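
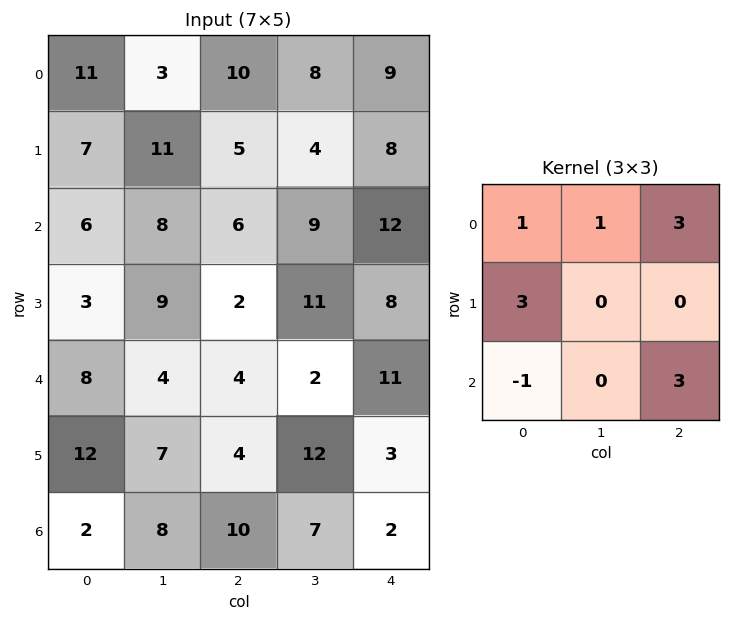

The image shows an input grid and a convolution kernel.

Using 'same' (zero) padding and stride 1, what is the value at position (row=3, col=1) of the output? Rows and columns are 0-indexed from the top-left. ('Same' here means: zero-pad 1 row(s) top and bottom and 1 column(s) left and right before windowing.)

45

The receptive field on the zero-padded input at this output position is [6 8 6 / 3 9 2 / 8 4 4]. Elementwise product with the kernel and sum: 6·1 + 8·1 + 6·3 + 3·3 + 8·-1 + 4·3.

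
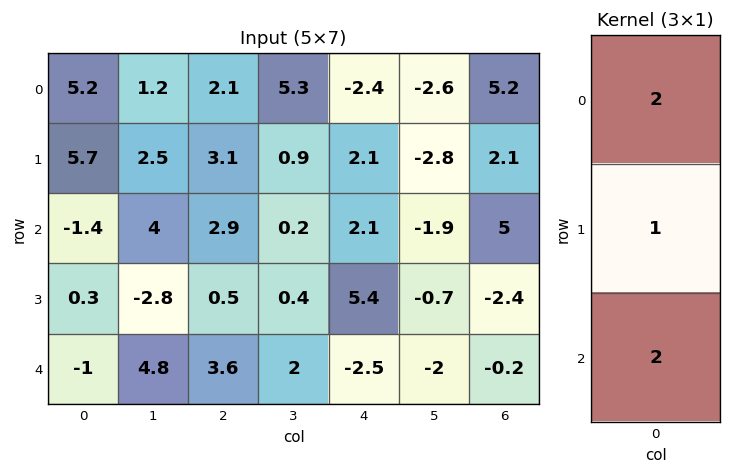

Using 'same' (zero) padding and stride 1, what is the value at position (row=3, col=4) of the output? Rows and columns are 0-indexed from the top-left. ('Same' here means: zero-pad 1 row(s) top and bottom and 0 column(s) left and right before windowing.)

4.6

The receptive field on the zero-padded input at this output position is [2.1 / 5.4 / -2.5]. Elementwise product with the kernel and sum: 2.1·2 + 5.4·1 + -2.5·2.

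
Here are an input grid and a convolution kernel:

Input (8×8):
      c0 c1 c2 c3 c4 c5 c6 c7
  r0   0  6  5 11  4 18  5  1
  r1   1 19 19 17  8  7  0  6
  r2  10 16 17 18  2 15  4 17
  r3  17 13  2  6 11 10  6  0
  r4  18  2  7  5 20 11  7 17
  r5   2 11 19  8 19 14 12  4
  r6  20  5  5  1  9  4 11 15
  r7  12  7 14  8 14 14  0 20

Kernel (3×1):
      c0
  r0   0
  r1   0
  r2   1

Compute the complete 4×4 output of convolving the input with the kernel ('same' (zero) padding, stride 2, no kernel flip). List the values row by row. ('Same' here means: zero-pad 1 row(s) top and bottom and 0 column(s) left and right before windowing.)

Output[0,0]: The receptive field on the zero-padded input at this output position is [0 / 0 / 1]. Elementwise product with the kernel and sum: 1·1.
Output[0,1]: The receptive field on the zero-padded input at this output position is [0 / 5 / 19]. Elementwise product with the kernel and sum: 19·1.

1 19 8 0
17 2 11 6
2 19 19 12
12 14 14 0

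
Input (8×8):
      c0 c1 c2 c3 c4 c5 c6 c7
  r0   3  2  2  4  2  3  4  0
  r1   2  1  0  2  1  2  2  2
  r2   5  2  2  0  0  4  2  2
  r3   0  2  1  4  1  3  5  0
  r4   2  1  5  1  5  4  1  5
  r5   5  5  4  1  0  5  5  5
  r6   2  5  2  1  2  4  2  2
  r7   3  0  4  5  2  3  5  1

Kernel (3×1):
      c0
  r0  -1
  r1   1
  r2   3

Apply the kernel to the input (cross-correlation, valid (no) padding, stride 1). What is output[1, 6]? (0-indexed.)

The receptive field on the input at this output position is [2 / 2 / 5]. Elementwise product with the kernel and sum: 2·-1 + 2·1 + 5·3.

15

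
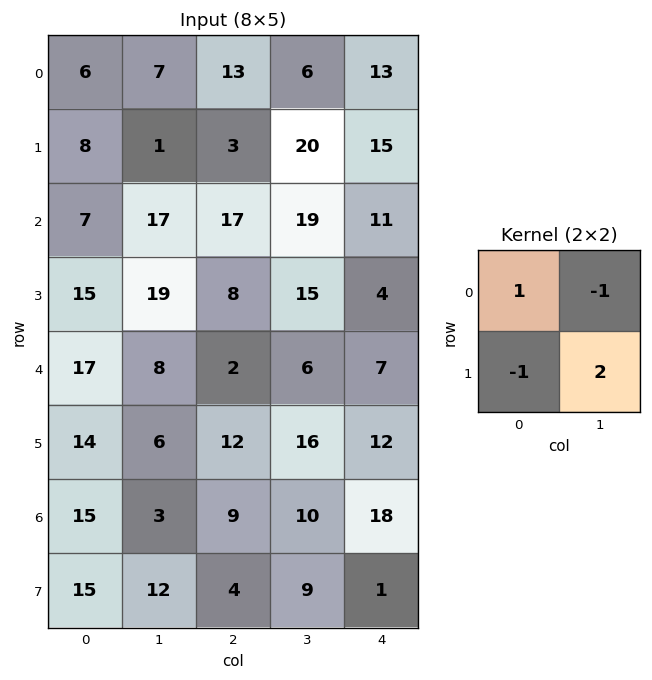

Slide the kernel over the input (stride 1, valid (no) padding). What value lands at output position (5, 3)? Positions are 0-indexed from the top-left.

30

The receptive field on the input at this output position is [16 12 / 10 18]. Elementwise product with the kernel and sum: 16·1 + 12·-1 + 10·-1 + 18·2.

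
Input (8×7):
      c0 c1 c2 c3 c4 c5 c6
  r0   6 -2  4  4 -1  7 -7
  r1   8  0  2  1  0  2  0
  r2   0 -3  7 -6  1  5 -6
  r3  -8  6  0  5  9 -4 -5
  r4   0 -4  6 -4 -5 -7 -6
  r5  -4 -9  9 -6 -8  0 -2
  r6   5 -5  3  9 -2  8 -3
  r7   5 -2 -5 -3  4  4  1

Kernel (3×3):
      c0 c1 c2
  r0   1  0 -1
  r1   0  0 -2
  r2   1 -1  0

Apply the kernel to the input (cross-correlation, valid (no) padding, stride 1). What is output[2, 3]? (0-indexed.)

-2

The receptive field on the input at this output position is [-6 1 5 / 5 9 -4 / -4 -5 -7]. Elementwise product with the kernel and sum: -6·1 + 5·-1 + -4·-2 + -4·1 + -5·-1.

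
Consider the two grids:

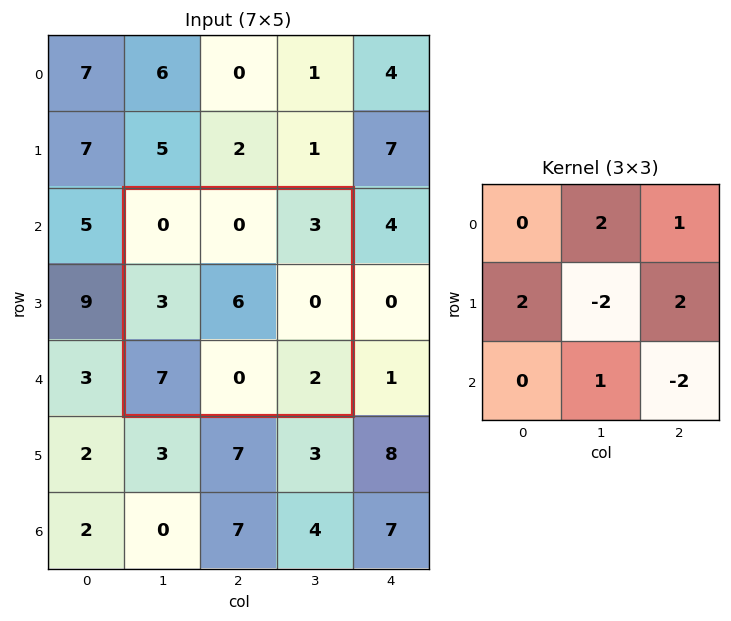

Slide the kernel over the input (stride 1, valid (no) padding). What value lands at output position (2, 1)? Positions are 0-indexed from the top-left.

The receptive field on the input at this output position is [0 0 3 / 3 6 0 / 7 0 2]. Elementwise product with the kernel and sum: 0·2 + 3·1 + 3·2 + 6·-2 + 0·2 + 0·1 + 2·-2.

-7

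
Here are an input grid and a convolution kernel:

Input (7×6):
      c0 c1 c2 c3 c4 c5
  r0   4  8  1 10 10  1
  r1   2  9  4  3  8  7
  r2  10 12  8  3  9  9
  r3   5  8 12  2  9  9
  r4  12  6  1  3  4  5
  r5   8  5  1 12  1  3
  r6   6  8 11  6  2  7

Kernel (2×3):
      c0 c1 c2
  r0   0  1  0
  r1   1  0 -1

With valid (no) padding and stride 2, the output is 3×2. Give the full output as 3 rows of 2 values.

Output[0,0]: The receptive field on the input at this output position is [4 8 1 / 2 9 4]. Elementwise product with the kernel and sum: 8·1 + 2·1 + 4·-1.
Output[0,1]: The receptive field on the input at this output position is [1 10 10 / 4 3 8]. Elementwise product with the kernel and sum: 10·1 + 4·1 + 8·-1.

6 6
5 6
13 3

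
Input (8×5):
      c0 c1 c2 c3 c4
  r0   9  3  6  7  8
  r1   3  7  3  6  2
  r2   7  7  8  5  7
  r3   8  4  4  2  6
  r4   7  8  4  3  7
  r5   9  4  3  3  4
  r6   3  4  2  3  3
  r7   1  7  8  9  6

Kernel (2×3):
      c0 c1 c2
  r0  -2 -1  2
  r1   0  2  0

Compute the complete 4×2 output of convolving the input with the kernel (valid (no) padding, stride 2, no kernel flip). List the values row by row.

Output[0,0]: The receptive field on the input at this output position is [9 3 6 / 3 7 3]. Elementwise product with the kernel and sum: 9·-2 + 3·-1 + 6·2 + 7·2.
Output[0,1]: The receptive field on the input at this output position is [6 7 8 / 3 6 2]. Elementwise product with the kernel and sum: 6·-2 + 7·-1 + 8·2 + 6·2.

5 9
3 -3
-6 9
8 17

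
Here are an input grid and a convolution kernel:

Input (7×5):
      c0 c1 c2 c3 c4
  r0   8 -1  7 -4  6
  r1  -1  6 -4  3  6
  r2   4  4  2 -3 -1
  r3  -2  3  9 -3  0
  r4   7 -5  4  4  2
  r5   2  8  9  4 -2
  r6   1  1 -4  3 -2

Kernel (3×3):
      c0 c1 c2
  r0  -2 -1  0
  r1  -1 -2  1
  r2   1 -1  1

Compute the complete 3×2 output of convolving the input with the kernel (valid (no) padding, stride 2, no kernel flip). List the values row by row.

-28 -2
9 -2
-22 -40

Output[0,0]: The receptive field on the input at this output position is [8 -1 7 / -1 6 -4 / 4 4 2]. Elementwise product with the kernel and sum: 8·-2 + -1·-1 + -1·-1 + 6·-2 + -4·1 + 4·1 + 4·-1 + 2·1.
Output[0,1]: The receptive field on the input at this output position is [7 -4 6 / -4 3 6 / 2 -3 -1]. Elementwise product with the kernel and sum: 7·-2 + -4·-1 + -4·-1 + 3·-2 + 6·1 + 2·1 + -3·-1 + -1·1.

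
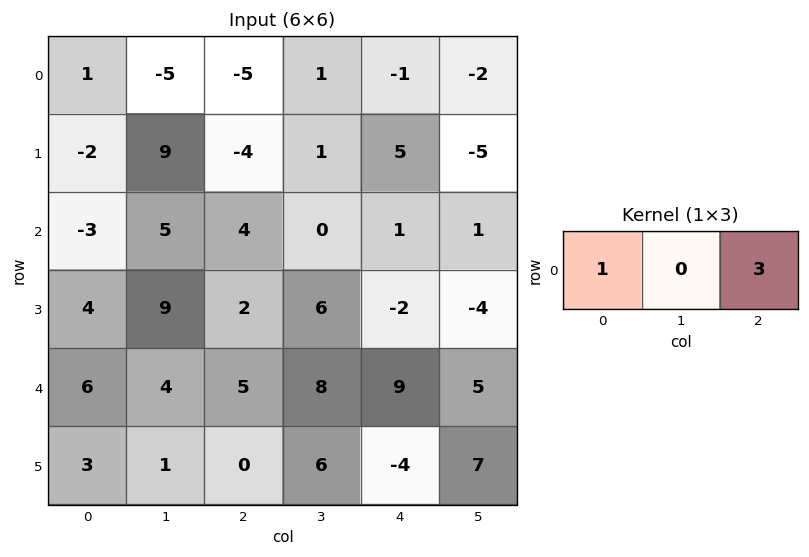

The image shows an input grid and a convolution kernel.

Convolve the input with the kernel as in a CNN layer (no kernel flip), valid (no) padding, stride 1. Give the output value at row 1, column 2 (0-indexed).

The receptive field on the input at this output position is [-4 1 5]. Elementwise product with the kernel and sum: -4·1 + 5·3.

11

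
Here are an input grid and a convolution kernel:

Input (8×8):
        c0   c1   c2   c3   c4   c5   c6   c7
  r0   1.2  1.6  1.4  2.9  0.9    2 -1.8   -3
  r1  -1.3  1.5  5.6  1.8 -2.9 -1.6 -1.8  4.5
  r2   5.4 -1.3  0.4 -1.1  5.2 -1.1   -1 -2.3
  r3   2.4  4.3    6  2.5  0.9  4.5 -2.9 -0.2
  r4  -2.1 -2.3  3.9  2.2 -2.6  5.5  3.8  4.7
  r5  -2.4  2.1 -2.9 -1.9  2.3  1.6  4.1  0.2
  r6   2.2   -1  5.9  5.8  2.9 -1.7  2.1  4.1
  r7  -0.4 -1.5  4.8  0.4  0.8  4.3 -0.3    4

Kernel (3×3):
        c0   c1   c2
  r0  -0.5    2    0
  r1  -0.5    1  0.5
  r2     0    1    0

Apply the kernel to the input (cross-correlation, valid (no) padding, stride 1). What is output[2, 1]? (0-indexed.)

10.45

The receptive field on the input at this output position is [-1.3 0.4 -1.1 / 4.3 6 2.5 / -2.3 3.9 2.2]. Elementwise product with the kernel and sum: -1.3·-0.5 + 0.4·2 + 4.3·-0.5 + 6·1 + 2.5·0.5 + 3.9·1.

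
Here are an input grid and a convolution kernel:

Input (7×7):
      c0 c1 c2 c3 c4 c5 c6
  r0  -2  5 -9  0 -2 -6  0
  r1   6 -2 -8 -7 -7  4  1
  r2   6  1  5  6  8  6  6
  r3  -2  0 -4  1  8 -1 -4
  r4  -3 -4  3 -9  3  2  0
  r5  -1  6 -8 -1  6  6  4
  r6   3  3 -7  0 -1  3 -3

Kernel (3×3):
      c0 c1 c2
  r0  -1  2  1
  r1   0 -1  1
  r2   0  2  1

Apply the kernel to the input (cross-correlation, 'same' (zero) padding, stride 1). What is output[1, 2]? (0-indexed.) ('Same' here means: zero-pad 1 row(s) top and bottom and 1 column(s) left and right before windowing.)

The receptive field on the zero-padded input at this output position is [5 -9 0 / -2 -8 -7 / 1 5 6]. Elementwise product with the kernel and sum: 5·-1 + -9·2 + 0·1 + -8·-1 + -7·1 + 5·2 + 6·1.

-6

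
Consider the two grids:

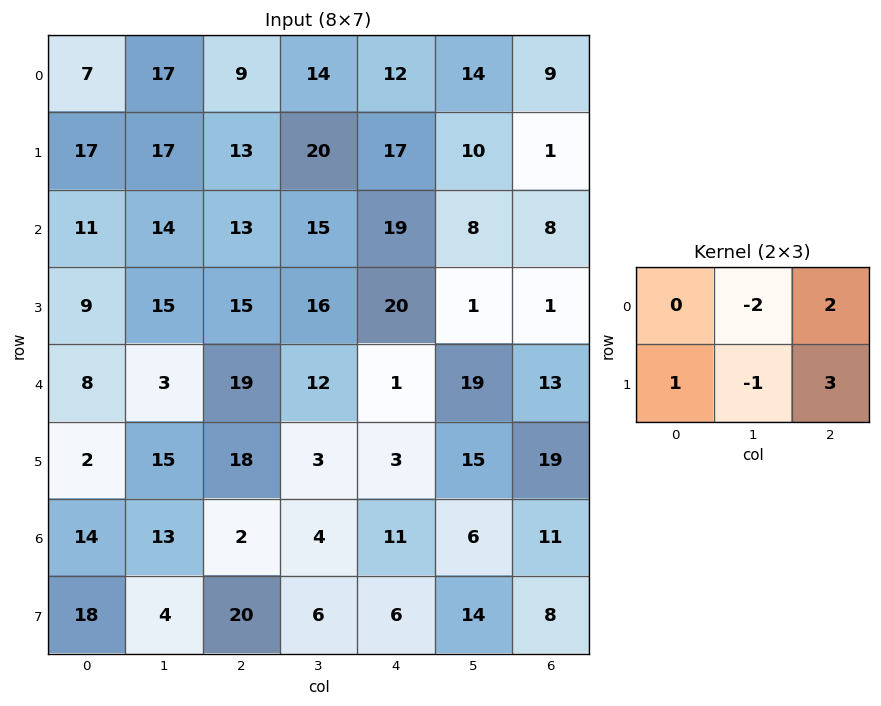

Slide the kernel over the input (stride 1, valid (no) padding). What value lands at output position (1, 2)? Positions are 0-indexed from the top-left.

49

The receptive field on the input at this output position is [13 20 17 / 13 15 19]. Elementwise product with the kernel and sum: 20·-2 + 17·2 + 13·1 + 15·-1 + 19·3.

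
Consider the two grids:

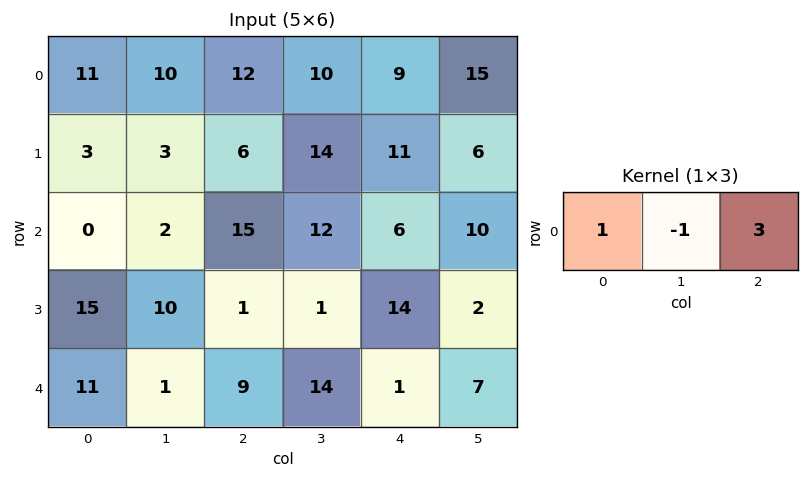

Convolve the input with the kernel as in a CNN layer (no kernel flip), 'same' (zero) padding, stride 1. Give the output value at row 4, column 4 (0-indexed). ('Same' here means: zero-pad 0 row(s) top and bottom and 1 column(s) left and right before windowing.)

34

The receptive field on the zero-padded input at this output position is [14 1 7]. Elementwise product with the kernel and sum: 14·1 + 1·-1 + 7·3.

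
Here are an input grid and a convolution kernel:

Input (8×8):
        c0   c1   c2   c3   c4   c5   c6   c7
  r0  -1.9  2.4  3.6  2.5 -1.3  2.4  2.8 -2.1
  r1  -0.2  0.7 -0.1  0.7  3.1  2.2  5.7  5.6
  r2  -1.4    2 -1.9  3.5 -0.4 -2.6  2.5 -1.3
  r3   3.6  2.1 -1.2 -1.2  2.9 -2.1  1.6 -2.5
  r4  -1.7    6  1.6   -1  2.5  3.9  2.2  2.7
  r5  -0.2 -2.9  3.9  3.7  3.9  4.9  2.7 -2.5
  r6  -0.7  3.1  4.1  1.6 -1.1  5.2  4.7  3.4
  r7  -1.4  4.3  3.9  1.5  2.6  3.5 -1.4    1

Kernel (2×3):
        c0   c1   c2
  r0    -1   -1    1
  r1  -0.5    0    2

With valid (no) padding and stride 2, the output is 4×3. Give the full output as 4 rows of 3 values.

Output[0,0]: The receptive field on the input at this output position is [-1.9 2.4 3.6 / -0.2 0.7 -0.1]. Elementwise product with the kernel and sum: -1.9·-1 + 2.4·-1 + 3.6·1 + -0.2·-0.5 + -0.1·2.
Output[0,1]: The receptive field on the input at this output position is [3.6 2.5 -1.3 / -0.1 0.7 3.1]. Elementwise product with the kernel and sum: 3.6·-1 + 2.5·-1 + -1.3·1 + -0.1·-0.5 + 3.1·2.

3 -1.15 11.55
-6.7 4.4 7.25
5.2 7.75 -0.75
10.2 -3.55 -3.5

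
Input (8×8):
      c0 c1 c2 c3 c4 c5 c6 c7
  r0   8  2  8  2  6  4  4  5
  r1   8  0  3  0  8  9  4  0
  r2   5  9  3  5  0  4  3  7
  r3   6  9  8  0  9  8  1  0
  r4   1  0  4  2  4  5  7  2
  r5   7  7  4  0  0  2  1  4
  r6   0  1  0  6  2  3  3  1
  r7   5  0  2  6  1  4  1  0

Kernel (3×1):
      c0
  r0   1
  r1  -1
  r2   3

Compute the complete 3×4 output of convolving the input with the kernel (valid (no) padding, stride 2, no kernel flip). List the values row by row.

15 14 -2 9
2 7 3 23
-6 0 10 15

Output[0,0]: The receptive field on the input at this output position is [8 / 8 / 5]. Elementwise product with the kernel and sum: 8·1 + 8·-1 + 5·3.
Output[0,1]: The receptive field on the input at this output position is [8 / 3 / 3]. Elementwise product with the kernel and sum: 8·1 + 3·-1 + 3·3.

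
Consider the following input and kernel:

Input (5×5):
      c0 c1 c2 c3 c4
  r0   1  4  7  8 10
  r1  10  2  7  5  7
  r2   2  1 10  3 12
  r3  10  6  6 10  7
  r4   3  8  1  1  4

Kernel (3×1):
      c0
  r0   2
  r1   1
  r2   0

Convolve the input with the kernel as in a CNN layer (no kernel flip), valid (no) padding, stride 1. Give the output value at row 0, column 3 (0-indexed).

21

The receptive field on the input at this output position is [8 / 5 / 3]. Elementwise product with the kernel and sum: 8·2 + 5·1.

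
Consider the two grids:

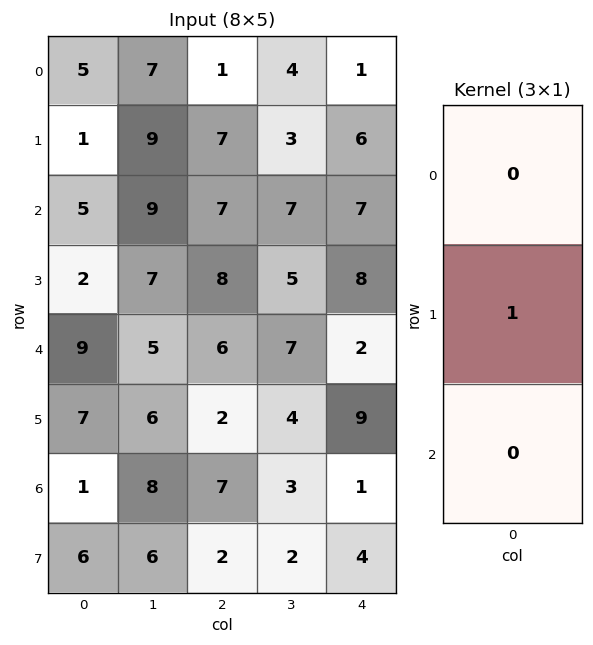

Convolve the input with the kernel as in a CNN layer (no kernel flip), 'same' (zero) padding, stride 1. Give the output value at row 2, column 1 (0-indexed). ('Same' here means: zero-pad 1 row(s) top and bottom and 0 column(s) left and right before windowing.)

9

The receptive field on the zero-padded input at this output position is [9 / 9 / 7]. Elementwise product with the kernel and sum: 9·1.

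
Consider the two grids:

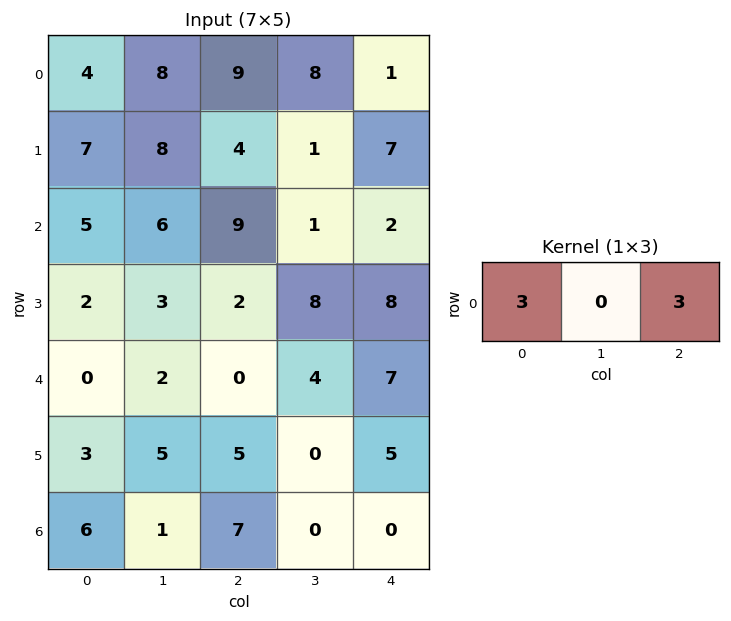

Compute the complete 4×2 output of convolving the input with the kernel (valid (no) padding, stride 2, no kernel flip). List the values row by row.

Output[0,0]: The receptive field on the input at this output position is [4 8 9]. Elementwise product with the kernel and sum: 4·3 + 9·3.

39 30
42 33
0 21
39 21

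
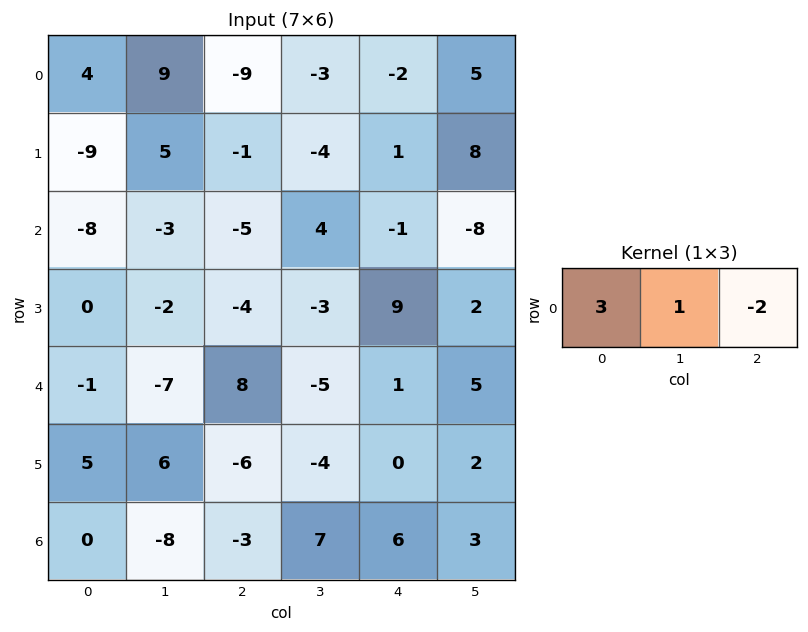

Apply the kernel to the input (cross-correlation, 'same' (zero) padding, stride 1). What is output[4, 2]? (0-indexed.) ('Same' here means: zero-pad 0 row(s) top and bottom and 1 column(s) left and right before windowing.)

-3

The receptive field on the zero-padded input at this output position is [-7 8 -5]. Elementwise product with the kernel and sum: -7·3 + 8·1 + -5·-2.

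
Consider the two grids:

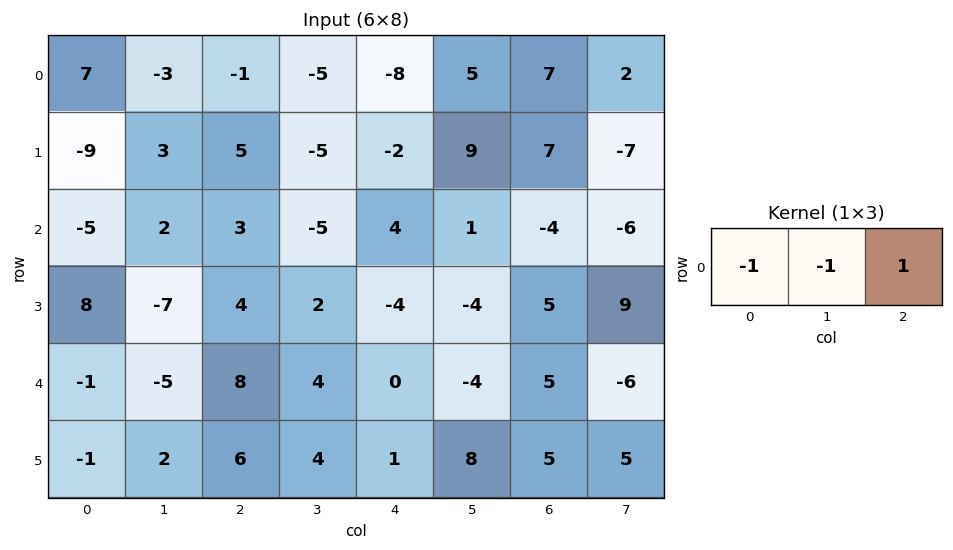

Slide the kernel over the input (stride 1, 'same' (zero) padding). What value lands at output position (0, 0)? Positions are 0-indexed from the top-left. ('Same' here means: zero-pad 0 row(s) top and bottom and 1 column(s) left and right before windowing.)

-10

The receptive field on the zero-padded input at this output position is [0 7 -3]. Elementwise product with the kernel and sum: 0·-1 + 7·-1 + -3·1.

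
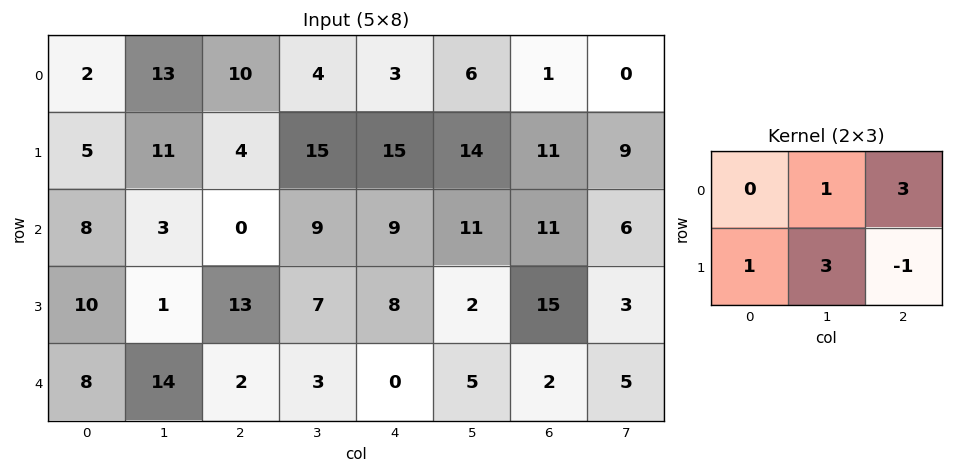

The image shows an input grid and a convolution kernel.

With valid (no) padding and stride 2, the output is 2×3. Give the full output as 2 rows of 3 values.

77 47 55
3 62 43

Output[0,0]: The receptive field on the input at this output position is [2 13 10 / 5 11 4]. Elementwise product with the kernel and sum: 13·1 + 10·3 + 5·1 + 11·3 + 4·-1.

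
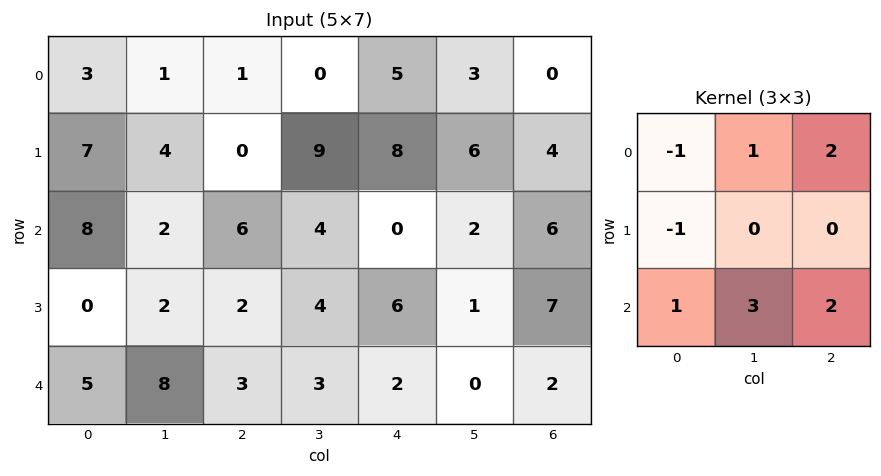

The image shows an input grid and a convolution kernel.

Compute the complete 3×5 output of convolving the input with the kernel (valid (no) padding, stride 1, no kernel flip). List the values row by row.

Output[0,0]: The receptive field on the input at this output position is [3 1 1 / 7 4 0 / 8 2 6]. Elementwise product with the kernel and sum: 3·-1 + 1·1 + 1·2 + 7·-1 + 8·1 + 2·3 + 6·2.

19 24 27 10 8
-1 28 45 31 29
41 33 12 5 14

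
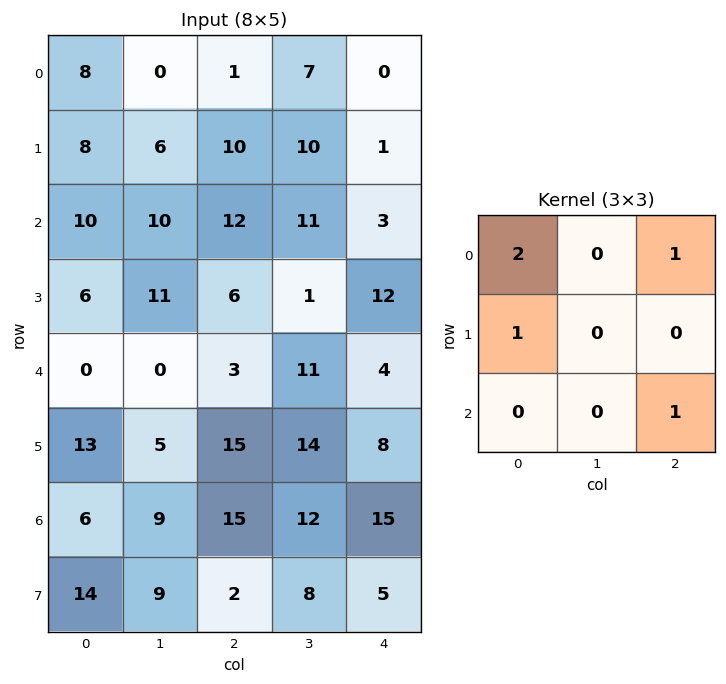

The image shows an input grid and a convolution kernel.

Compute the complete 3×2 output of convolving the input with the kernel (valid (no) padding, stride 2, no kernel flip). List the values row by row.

Output[0,0]: The receptive field on the input at this output position is [8 0 1 / 8 6 10 / 10 10 12]. Elementwise product with the kernel and sum: 8·2 + 1·1 + 8·1 + 12·1.

37 15
41 37
31 40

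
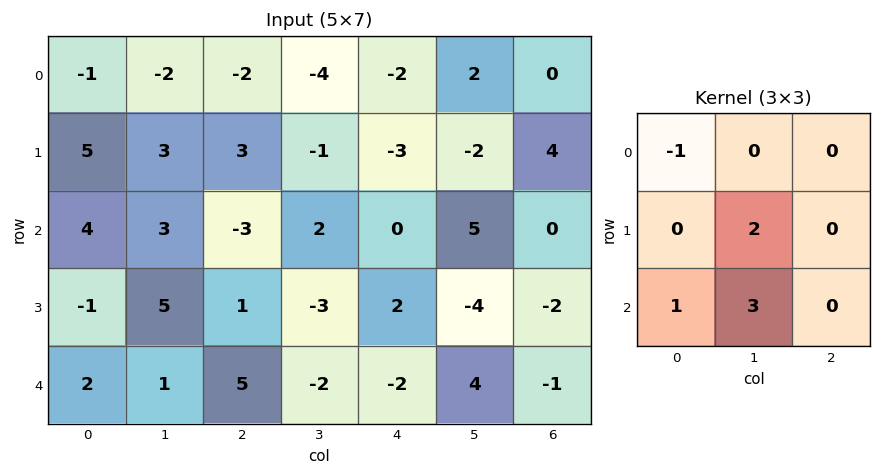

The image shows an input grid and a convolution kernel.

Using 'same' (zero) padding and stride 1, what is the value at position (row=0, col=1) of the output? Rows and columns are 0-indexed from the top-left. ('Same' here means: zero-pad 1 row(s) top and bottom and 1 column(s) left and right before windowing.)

The receptive field on the zero-padded input at this output position is [0 0 0 / -1 -2 -2 / 5 3 3]. Elementwise product with the kernel and sum: 0·-1 + -2·2 + 5·1 + 3·3.

10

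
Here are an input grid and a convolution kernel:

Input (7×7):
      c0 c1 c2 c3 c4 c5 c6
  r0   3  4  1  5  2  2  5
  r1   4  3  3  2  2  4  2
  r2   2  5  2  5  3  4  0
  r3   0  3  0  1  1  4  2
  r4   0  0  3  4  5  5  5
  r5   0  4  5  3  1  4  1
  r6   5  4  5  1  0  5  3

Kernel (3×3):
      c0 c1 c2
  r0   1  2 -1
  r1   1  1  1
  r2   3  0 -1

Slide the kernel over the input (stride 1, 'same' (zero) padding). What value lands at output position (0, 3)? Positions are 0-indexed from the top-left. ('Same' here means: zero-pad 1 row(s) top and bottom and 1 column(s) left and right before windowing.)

The receptive field on the zero-padded input at this output position is [0 0 0 / 1 5 2 / 3 2 2]. Elementwise product with the kernel and sum: 0·1 + 0·2 + 0·-1 + 1·1 + 5·1 + 2·1 + 3·3 + 2·-1.

15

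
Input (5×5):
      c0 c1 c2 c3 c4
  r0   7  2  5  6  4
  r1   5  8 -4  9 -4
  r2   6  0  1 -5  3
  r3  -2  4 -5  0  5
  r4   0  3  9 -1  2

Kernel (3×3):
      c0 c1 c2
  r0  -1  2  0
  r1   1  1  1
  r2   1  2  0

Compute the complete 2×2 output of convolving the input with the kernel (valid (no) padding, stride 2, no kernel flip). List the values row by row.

Output[0,0]: The receptive field on the input at this output position is [7 2 5 / 5 8 -4 / 6 0 1]. Elementwise product with the kernel and sum: 7·-1 + 2·2 + 5·1 + 8·1 + -4·1 + 6·1 + 0·2.
Output[0,1]: The receptive field on the input at this output position is [5 6 4 / -4 9 -4 / 1 -5 3]. Elementwise product with the kernel and sum: 5·-1 + 6·2 + -4·1 + 9·1 + -4·1 + 1·1 + -5·2.

12 -1
-3 -4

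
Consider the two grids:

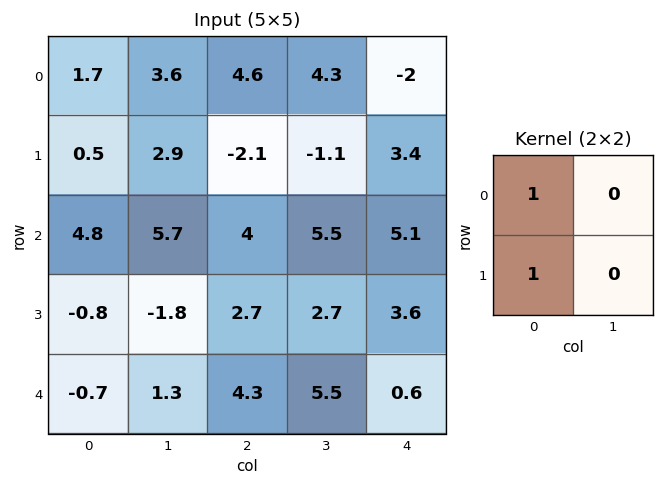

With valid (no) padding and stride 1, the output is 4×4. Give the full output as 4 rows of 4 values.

2.2 6.5 2.5 3.2
5.3 8.6 1.9 4.4
4 3.9 6.7 8.2
-1.5 -0.5 7 8.2

Output[0,0]: The receptive field on the input at this output position is [1.7 3.6 / 0.5 2.9]. Elementwise product with the kernel and sum: 1.7·1 + 0.5·1.
Output[0,1]: The receptive field on the input at this output position is [3.6 4.6 / 2.9 -2.1]. Elementwise product with the kernel and sum: 3.6·1 + 2.9·1.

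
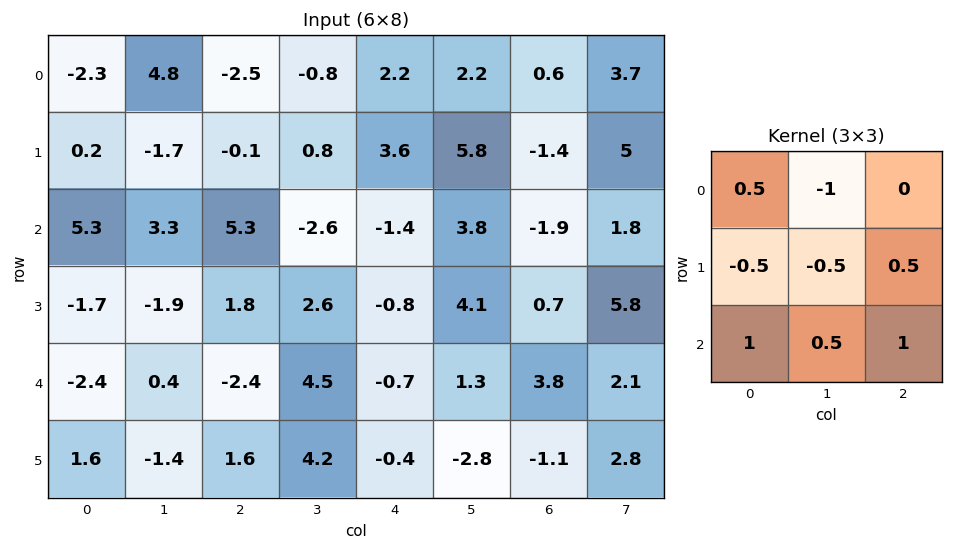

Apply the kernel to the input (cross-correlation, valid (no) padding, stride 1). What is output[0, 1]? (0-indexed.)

The receptive field on the input at this output position is [4.8 -2.5 -0.8 / -1.7 -0.1 0.8 / 3.3 5.3 -2.6]. Elementwise product with the kernel and sum: 4.8·0.5 + -2.5·-1 + -1.7·-0.5 + -0.1·-0.5 + 0.8·0.5 + 3.3·1 + 5.3·0.5 + -2.6·1.

9.55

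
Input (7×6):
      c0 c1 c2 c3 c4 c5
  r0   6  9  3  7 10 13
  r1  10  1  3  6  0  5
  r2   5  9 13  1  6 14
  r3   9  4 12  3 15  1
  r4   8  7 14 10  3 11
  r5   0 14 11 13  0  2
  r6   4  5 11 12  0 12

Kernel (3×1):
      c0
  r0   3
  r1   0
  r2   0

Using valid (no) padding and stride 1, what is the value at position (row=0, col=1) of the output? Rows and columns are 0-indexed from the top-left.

27

The receptive field on the input at this output position is [9 / 1 / 9]. Elementwise product with the kernel and sum: 9·3.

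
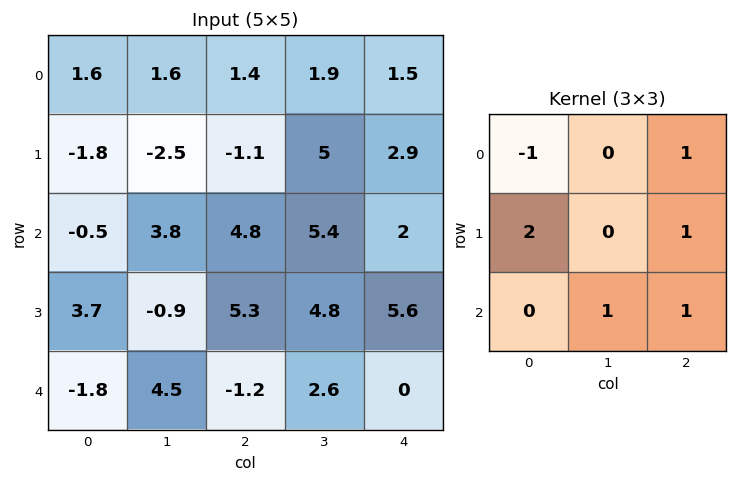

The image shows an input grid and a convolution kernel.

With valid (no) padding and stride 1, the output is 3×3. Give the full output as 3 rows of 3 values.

3.7 10.5 8.2
8.9 30.6 26
21.3 6 16

Output[0,0]: The receptive field on the input at this output position is [1.6 1.6 1.4 / -1.8 -2.5 -1.1 / -0.5 3.8 4.8]. Elementwise product with the kernel and sum: 1.6·-1 + 1.4·1 + -1.8·2 + -1.1·1 + 3.8·1 + 4.8·1.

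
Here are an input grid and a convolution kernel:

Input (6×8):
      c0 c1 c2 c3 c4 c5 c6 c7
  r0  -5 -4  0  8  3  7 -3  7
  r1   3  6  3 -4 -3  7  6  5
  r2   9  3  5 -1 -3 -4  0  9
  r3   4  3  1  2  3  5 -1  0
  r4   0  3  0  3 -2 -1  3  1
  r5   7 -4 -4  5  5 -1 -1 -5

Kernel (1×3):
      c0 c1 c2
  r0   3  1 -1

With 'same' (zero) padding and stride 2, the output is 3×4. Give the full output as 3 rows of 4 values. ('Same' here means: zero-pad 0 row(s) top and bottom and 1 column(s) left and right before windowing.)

Output[0,0]: The receptive field on the zero-padded input at this output position is [0 -5 -4]. Elementwise product with the kernel and sum: 0·3 + -5·1 + -4·-1.
Output[0,1]: The receptive field on the zero-padded input at this output position is [-4 0 8]. Elementwise product with the kernel and sum: -4·3 + 0·1 + 8·-1.

-1 -20 20 11
6 15 -2 -21
-3 6 8 -1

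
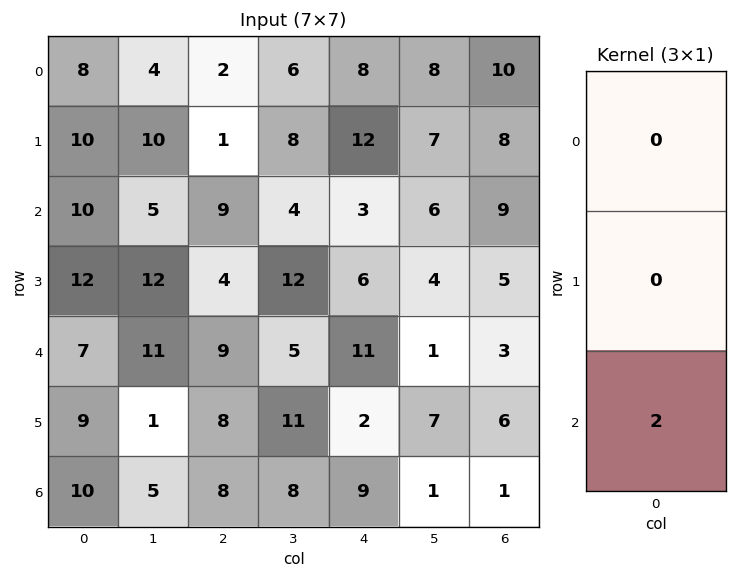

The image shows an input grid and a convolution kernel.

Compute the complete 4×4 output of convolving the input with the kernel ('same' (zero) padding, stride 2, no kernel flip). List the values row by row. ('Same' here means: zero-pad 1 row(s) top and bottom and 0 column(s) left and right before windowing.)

Output[0,0]: The receptive field on the zero-padded input at this output position is [0 / 8 / 10]. Elementwise product with the kernel and sum: 10·2.

20 2 24 16
24 8 12 10
18 16 4 12
0 0 0 0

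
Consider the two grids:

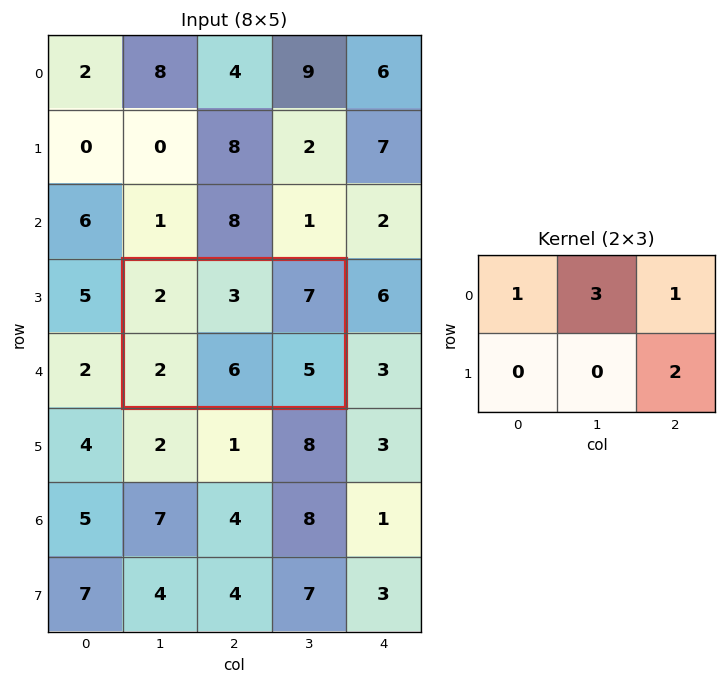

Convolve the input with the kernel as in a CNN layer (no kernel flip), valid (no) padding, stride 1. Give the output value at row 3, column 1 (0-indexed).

The receptive field on the input at this output position is [2 3 7 / 2 6 5]. Elementwise product with the kernel and sum: 2·1 + 3·3 + 7·1 + 5·2.

28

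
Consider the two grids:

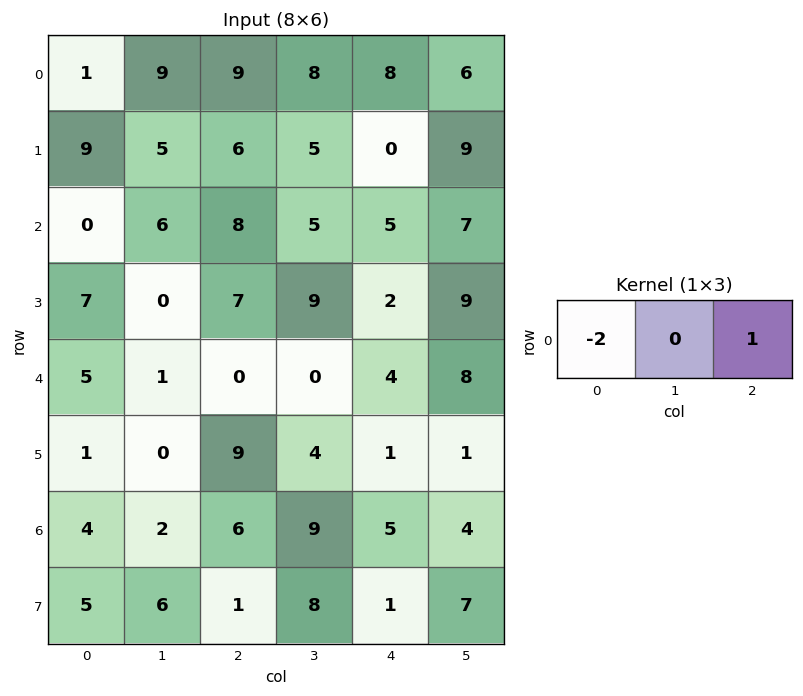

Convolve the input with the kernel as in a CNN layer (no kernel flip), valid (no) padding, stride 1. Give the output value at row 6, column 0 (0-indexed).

The receptive field on the input at this output position is [4 2 6]. Elementwise product with the kernel and sum: 4·-2 + 6·1.

-2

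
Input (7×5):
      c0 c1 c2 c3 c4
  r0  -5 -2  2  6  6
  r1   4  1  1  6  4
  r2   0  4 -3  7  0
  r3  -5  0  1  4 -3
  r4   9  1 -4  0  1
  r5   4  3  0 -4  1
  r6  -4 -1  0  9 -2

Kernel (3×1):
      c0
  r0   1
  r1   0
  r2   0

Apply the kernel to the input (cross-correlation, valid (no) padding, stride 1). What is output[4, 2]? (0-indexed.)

-4

The receptive field on the input at this output position is [-4 / 0 / 0]. Elementwise product with the kernel and sum: -4·1.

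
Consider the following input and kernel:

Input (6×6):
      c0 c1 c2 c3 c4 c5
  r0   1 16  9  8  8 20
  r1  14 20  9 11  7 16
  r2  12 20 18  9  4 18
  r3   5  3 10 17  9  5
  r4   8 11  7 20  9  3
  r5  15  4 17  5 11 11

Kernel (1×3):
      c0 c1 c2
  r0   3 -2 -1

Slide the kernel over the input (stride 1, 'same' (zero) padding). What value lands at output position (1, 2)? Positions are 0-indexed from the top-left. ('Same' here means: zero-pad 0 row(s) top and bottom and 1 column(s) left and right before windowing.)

The receptive field on the zero-padded input at this output position is [20 9 11]. Elementwise product with the kernel and sum: 20·3 + 9·-2 + 11·-1.

31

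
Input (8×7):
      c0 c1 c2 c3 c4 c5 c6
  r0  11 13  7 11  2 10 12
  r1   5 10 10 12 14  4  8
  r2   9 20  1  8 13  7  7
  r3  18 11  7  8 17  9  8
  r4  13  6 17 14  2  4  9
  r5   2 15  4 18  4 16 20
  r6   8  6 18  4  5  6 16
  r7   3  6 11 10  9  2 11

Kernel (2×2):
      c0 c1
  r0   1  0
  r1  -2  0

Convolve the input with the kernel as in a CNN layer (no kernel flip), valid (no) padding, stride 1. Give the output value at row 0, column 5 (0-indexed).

The receptive field on the input at this output position is [10 12 / 4 8]. Elementwise product with the kernel and sum: 10·1 + 4·-2.

2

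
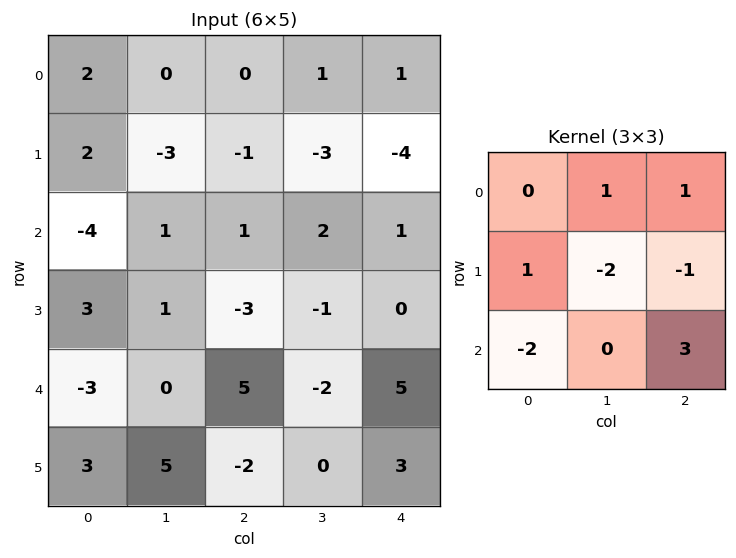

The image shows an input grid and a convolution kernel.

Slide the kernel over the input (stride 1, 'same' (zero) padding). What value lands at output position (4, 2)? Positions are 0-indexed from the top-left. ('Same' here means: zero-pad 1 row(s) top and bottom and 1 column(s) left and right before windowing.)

-22

The receptive field on the zero-padded input at this output position is [1 -3 -1 / 0 5 -2 / 5 -2 0]. Elementwise product with the kernel and sum: -3·1 + -1·1 + 0·1 + 5·-2 + -2·-1 + 5·-2 + 0·3.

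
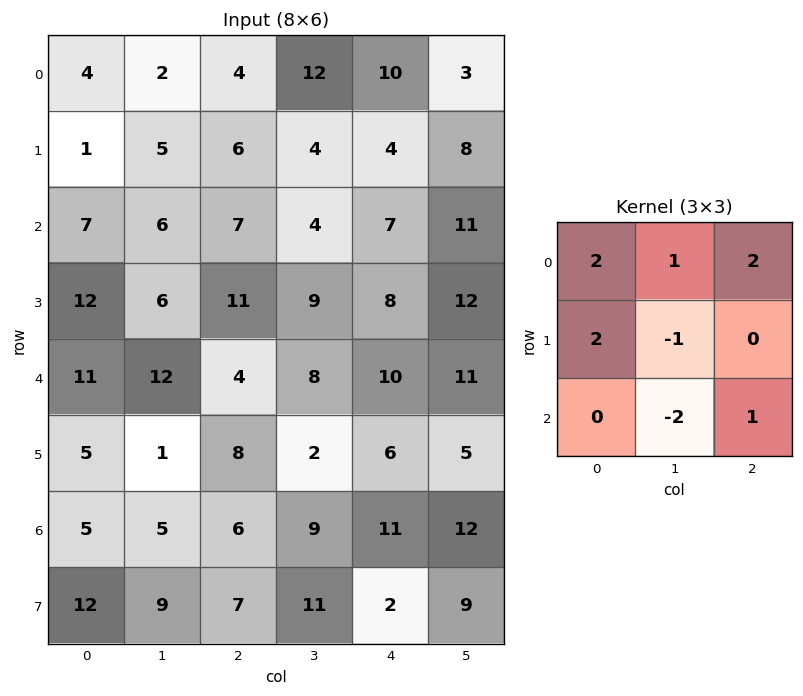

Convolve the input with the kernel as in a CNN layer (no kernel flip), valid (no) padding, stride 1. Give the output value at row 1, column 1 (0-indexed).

16

The receptive field on the input at this output position is [5 6 4 / 6 7 4 / 6 11 9]. Elementwise product with the kernel and sum: 5·2 + 6·1 + 4·2 + 6·2 + 7·-1 + 11·-2 + 9·1.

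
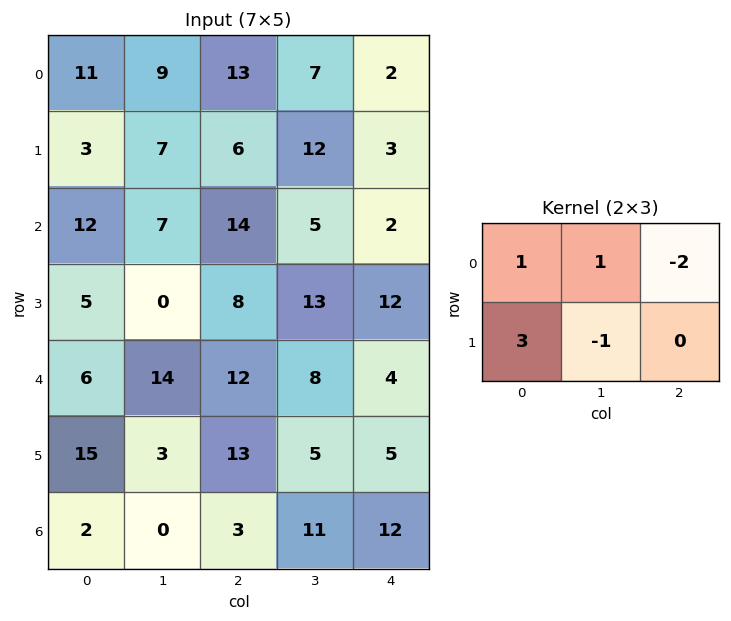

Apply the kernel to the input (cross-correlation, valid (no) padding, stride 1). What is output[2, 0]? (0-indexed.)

6

The receptive field on the input at this output position is [12 7 14 / 5 0 8]. Elementwise product with the kernel and sum: 12·1 + 7·1 + 14·-2 + 5·3 + 0·-1.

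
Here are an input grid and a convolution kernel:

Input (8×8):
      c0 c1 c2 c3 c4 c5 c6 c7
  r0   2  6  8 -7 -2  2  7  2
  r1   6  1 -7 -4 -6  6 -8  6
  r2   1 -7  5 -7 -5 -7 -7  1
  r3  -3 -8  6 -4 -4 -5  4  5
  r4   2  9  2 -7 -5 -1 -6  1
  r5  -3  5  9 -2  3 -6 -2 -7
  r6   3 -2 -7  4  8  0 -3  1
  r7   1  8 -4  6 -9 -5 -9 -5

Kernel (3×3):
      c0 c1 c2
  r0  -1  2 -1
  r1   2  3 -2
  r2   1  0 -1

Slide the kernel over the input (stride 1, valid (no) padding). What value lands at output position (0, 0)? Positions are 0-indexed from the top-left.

The receptive field on the input at this output position is [2 6 8 / 6 1 -7 / 1 -7 5]. Elementwise product with the kernel and sum: 2·-1 + 6·2 + 8·-1 + 6·2 + 1·3 + -7·-2 + 1·1 + 5·-1.

27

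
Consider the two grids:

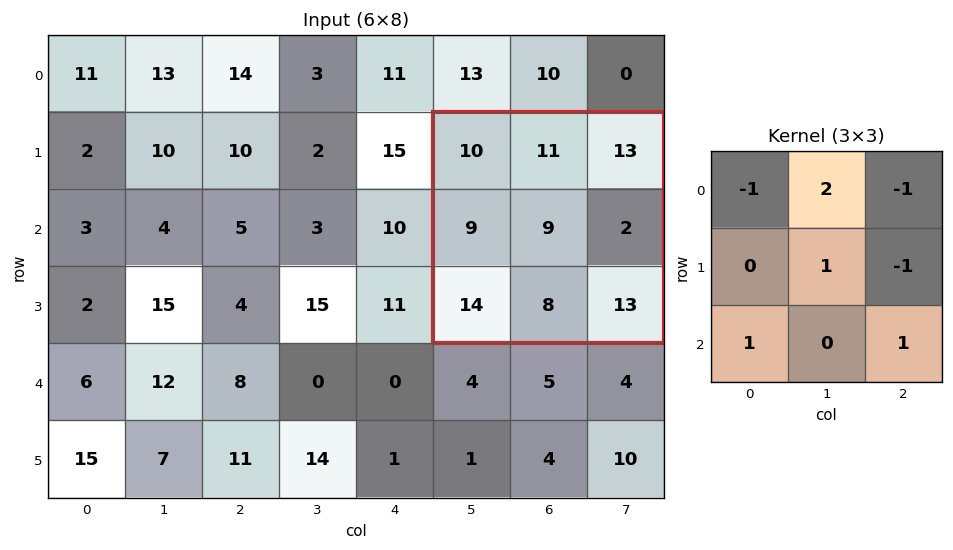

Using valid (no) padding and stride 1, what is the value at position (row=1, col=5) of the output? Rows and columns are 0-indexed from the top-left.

33

The receptive field on the input at this output position is [10 11 13 / 9 9 2 / 14 8 13]. Elementwise product with the kernel and sum: 10·-1 + 11·2 + 13·-1 + 9·1 + 2·-1 + 14·1 + 13·1.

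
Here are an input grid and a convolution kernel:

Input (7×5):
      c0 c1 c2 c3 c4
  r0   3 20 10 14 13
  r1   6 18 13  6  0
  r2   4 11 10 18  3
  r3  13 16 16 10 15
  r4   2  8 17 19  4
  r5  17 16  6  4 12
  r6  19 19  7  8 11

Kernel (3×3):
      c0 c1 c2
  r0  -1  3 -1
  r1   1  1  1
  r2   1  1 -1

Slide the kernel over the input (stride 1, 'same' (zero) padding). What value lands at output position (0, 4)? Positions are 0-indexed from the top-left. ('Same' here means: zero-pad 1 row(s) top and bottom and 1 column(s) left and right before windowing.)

33

The receptive field on the zero-padded input at this output position is [0 0 0 / 14 13 0 / 6 0 0]. Elementwise product with the kernel and sum: 0·-1 + 0·3 + 0·-1 + 14·1 + 13·1 + 0·1 + 6·1 + 0·1 + 0·-1.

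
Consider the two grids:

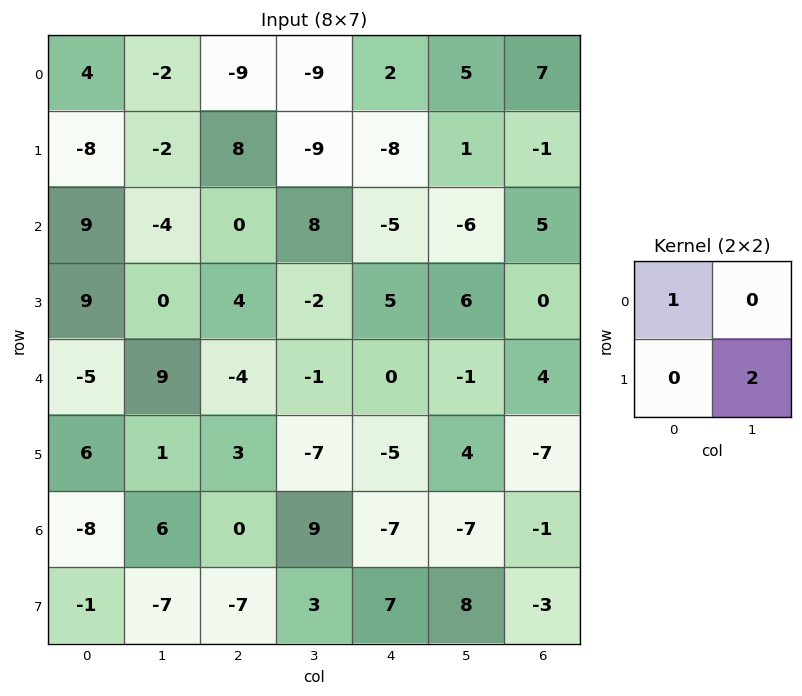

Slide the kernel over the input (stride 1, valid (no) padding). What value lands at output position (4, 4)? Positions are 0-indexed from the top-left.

8

The receptive field on the input at this output position is [0 -1 / -5 4]. Elementwise product with the kernel and sum: 0·1 + 4·2.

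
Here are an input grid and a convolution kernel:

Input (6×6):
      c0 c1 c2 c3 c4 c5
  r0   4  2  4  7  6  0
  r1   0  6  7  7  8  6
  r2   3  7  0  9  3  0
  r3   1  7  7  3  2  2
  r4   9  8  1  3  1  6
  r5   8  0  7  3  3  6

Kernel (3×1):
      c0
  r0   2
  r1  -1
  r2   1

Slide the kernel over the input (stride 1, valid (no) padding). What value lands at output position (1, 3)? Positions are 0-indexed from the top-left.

The receptive field on the input at this output position is [7 / 9 / 3]. Elementwise product with the kernel and sum: 7·2 + 9·-1 + 3·1.

8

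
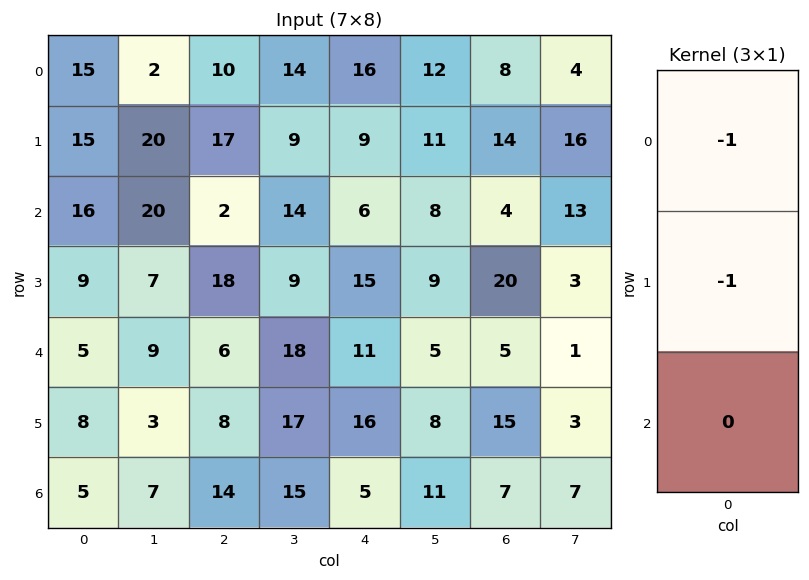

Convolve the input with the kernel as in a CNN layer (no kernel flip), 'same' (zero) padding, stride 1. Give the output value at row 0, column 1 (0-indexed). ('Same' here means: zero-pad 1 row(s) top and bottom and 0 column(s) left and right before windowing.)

The receptive field on the zero-padded input at this output position is [0 / 2 / 20]. Elementwise product with the kernel and sum: 0·-1 + 2·-1.

-2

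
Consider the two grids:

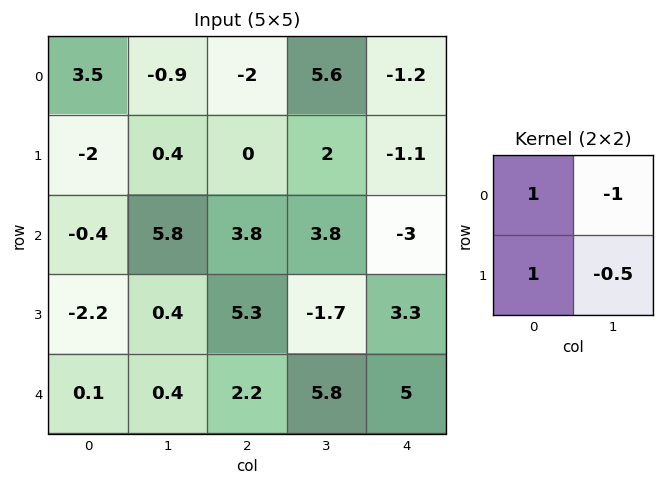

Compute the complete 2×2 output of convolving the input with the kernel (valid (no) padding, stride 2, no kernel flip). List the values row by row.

2.2 -8.6
-8.6 6.15

Output[0,0]: The receptive field on the input at this output position is [3.5 -0.9 / -2 0.4]. Elementwise product with the kernel and sum: 3.5·1 + -0.9·-1 + -2·1 + 0.4·-0.5.
Output[0,1]: The receptive field on the input at this output position is [-2 5.6 / 0 2]. Elementwise product with the kernel and sum: -2·1 + 5.6·-1 + 0·1 + 2·-0.5.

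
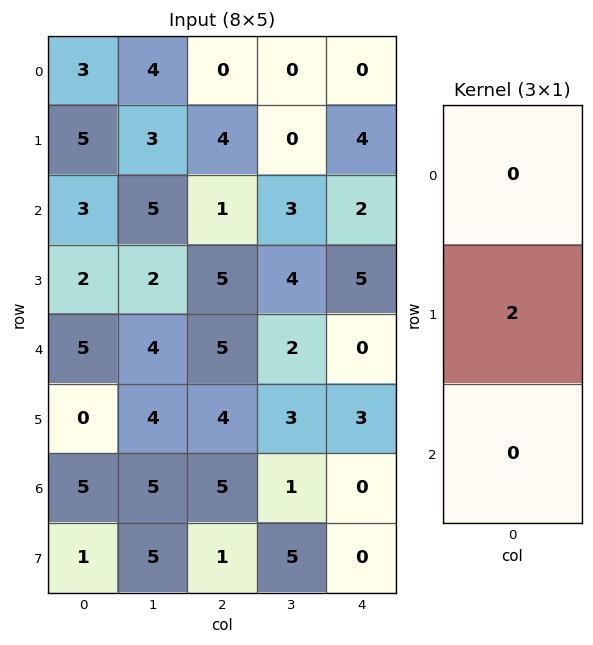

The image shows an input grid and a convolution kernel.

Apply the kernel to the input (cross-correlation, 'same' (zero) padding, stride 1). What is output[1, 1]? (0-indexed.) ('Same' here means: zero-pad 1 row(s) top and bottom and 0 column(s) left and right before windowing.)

6

The receptive field on the zero-padded input at this output position is [4 / 3 / 5]. Elementwise product with the kernel and sum: 3·2.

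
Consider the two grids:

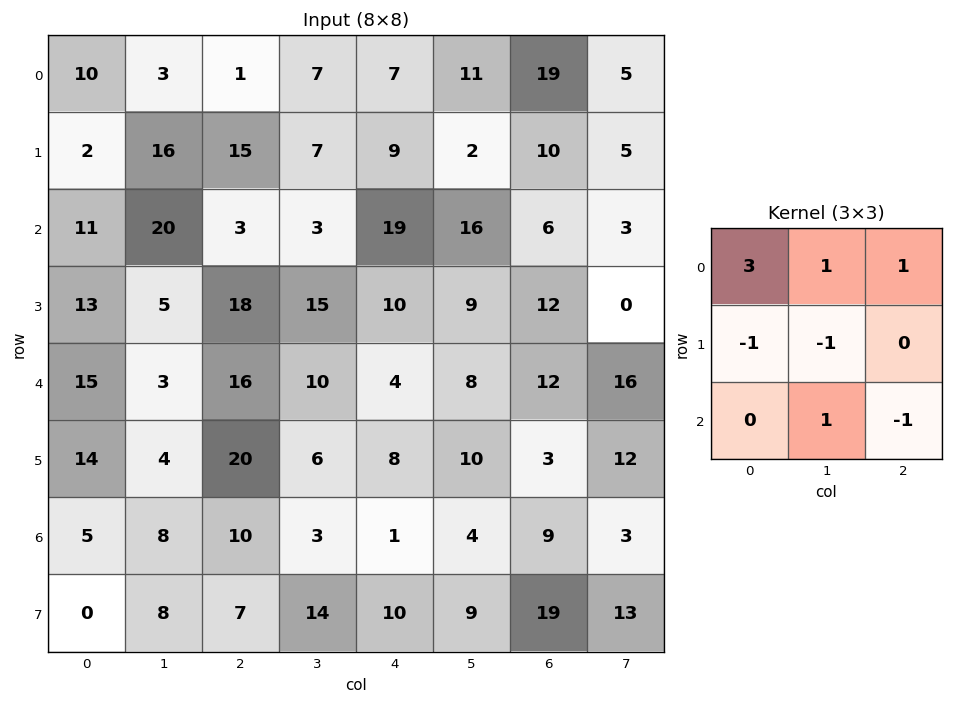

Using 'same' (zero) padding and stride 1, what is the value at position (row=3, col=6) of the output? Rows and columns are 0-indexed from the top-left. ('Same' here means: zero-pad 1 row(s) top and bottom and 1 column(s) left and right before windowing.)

32

The receptive field on the zero-padded input at this output position is [16 6 3 / 9 12 0 / 8 12 16]. Elementwise product with the kernel and sum: 16·3 + 6·1 + 3·1 + 9·-1 + 12·-1 + 12·1 + 16·-1.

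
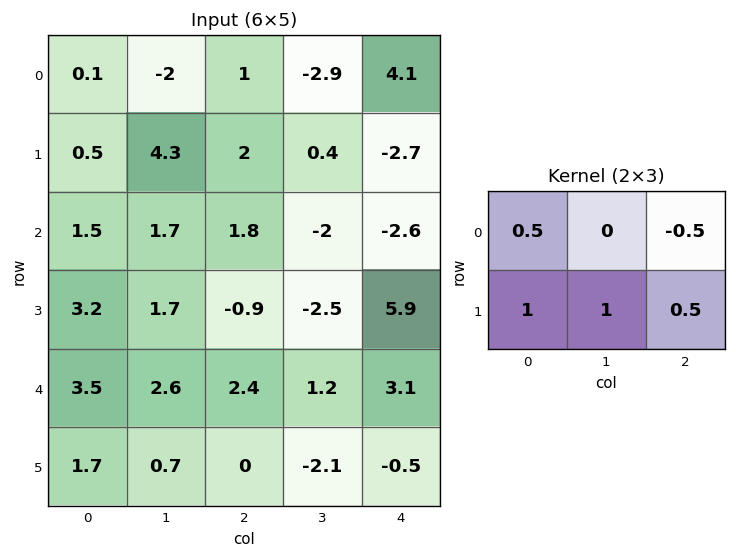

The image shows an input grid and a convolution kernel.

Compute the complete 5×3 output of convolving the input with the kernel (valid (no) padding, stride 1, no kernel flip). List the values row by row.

Output[0,0]: The receptive field on the input at this output position is [0.1 -2 1 / 0.5 4.3 2]. Elementwise product with the kernel and sum: 0.1·0.5 + 1·-0.5 + 0.5·1 + 4.3·1 + 2·0.5.

5.35 6.95 -0.5
3.35 4.45 0.85
4.3 1.4 1.75
9.35 7.7 1.75
2.95 0.35 -2.7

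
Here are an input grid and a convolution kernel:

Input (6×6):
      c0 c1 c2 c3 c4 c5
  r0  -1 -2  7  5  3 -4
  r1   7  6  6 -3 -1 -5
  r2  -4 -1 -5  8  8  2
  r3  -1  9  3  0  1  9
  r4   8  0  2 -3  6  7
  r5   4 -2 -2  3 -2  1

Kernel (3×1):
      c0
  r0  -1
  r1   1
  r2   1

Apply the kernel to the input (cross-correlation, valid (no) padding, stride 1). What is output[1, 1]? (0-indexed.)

The receptive field on the input at this output position is [6 / -1 / 9]. Elementwise product with the kernel and sum: 6·-1 + -1·1 + 9·1.

2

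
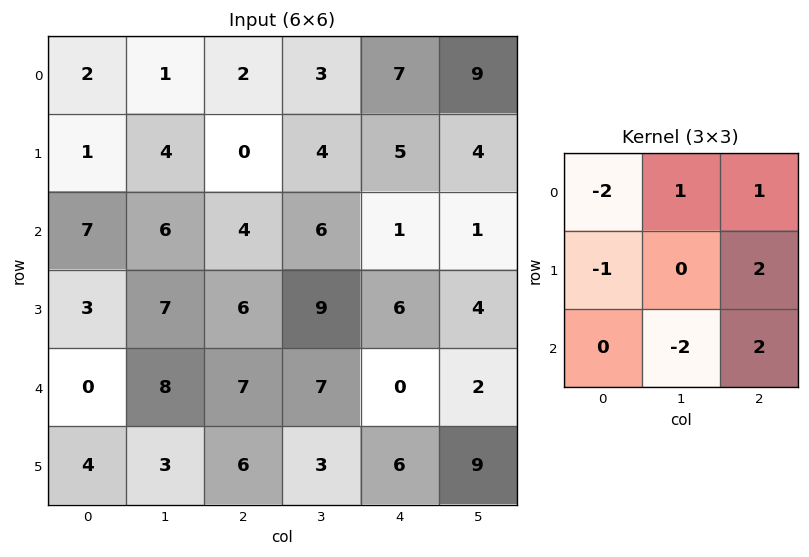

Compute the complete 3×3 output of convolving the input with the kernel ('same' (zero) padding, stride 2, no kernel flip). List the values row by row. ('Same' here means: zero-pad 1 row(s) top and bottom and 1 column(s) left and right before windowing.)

8 13 13
25 8 -7
24 1 -5

Output[0,0]: The receptive field on the zero-padded input at this output position is [0 0 0 / 0 2 1 / 0 1 4]. Elementwise product with the kernel and sum: 0·-2 + 0·1 + 0·1 + 0·-1 + 1·2 + 1·-2 + 4·2.
Output[0,1]: The receptive field on the zero-padded input at this output position is [0 0 0 / 1 2 3 / 4 0 4]. Elementwise product with the kernel and sum: 0·-2 + 0·1 + 0·1 + 1·-1 + 3·2 + 0·-2 + 4·2.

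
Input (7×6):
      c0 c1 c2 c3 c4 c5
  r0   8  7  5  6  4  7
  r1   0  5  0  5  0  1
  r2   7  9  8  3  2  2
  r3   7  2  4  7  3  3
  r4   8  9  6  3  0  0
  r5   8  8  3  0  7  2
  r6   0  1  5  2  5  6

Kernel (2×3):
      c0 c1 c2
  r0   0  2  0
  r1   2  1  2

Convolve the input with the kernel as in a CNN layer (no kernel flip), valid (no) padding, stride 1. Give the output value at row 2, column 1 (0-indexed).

38

The receptive field on the input at this output position is [9 8 3 / 2 4 7]. Elementwise product with the kernel and sum: 8·2 + 2·2 + 4·1 + 7·2.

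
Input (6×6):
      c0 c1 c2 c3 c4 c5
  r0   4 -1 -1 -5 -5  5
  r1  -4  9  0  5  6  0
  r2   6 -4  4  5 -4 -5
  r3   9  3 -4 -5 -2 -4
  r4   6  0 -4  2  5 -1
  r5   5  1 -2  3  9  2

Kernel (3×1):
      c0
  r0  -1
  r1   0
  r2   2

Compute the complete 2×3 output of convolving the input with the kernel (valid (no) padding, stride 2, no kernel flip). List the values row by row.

8 9 -3
6 -12 14

Output[0,0]: The receptive field on the input at this output position is [4 / -4 / 6]. Elementwise product with the kernel and sum: 4·-1 + 6·2.
Output[0,1]: The receptive field on the input at this output position is [-1 / 0 / 4]. Elementwise product with the kernel and sum: -1·-1 + 4·2.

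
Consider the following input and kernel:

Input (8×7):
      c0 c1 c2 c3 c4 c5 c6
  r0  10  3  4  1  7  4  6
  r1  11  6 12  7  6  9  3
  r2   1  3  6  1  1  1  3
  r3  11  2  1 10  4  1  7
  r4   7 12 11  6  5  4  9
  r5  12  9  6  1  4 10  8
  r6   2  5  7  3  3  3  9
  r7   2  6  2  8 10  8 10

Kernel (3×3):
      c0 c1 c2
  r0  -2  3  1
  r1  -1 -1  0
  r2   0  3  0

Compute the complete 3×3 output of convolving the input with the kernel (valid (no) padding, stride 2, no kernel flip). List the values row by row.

Output[0,0]: The receptive field on the input at this output position is [10 3 4 / 11 6 12 / 1 3 6]. Elementwise product with the kernel and sum: 10·-2 + 3·3 + 4·1 + 11·-1 + 6·-1 + 3·3.

-15 -14 -8
36 -1 11
27 3 6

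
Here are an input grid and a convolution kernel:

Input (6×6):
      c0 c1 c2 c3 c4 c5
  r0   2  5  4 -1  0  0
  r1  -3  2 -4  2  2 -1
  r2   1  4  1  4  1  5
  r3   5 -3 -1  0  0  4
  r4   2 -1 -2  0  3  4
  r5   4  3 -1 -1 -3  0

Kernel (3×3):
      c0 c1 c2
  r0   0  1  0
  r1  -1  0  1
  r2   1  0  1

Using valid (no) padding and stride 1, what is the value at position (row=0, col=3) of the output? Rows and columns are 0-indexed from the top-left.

The receptive field on the input at this output position is [-1 0 0 / 2 2 -1 / 4 1 5]. Elementwise product with the kernel and sum: 0·1 + 2·-1 + -1·1 + 4·1 + 5·1.

6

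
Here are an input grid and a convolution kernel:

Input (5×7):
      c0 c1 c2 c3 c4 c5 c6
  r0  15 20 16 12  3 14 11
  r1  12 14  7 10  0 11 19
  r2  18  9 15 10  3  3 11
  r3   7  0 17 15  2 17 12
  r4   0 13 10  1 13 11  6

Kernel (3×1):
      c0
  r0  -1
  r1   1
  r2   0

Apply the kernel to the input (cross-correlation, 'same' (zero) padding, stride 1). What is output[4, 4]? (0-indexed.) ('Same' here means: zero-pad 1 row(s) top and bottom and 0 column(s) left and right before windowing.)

The receptive field on the zero-padded input at this output position is [2 / 13 / 0]. Elementwise product with the kernel and sum: 2·-1 + 13·1.

11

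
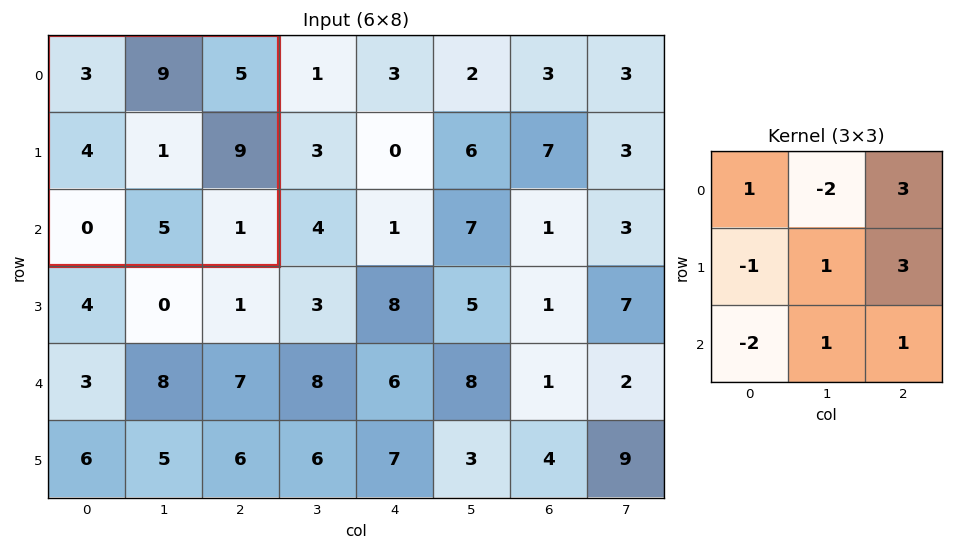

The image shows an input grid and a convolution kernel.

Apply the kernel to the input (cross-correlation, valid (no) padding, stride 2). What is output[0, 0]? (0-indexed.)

The receptive field on the input at this output position is [3 9 5 / 4 1 9 / 0 5 1]. Elementwise product with the kernel and sum: 3·1 + 9·-2 + 5·3 + 4·-1 + 1·1 + 9·3 + 0·-2 + 5·1 + 1·1.

30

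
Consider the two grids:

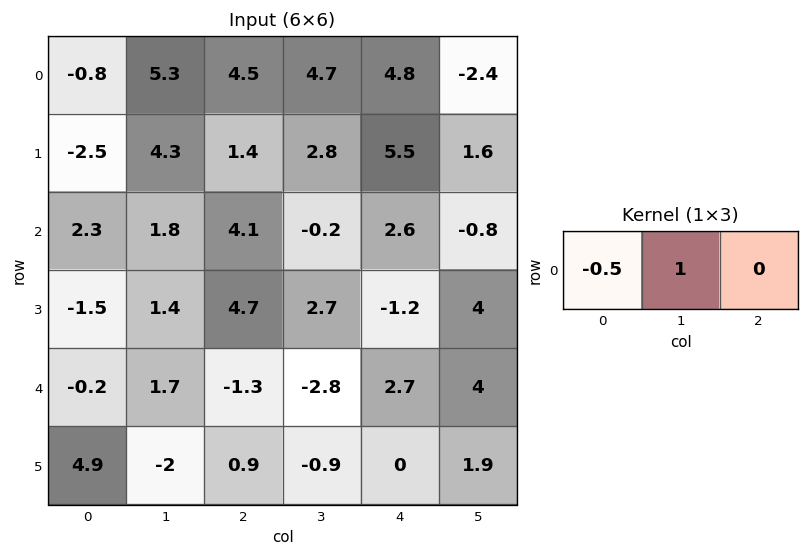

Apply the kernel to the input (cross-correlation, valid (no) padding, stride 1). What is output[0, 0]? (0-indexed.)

5.7

The receptive field on the input at this output position is [-0.8 5.3 4.5]. Elementwise product with the kernel and sum: -0.8·-0.5 + 5.3·1.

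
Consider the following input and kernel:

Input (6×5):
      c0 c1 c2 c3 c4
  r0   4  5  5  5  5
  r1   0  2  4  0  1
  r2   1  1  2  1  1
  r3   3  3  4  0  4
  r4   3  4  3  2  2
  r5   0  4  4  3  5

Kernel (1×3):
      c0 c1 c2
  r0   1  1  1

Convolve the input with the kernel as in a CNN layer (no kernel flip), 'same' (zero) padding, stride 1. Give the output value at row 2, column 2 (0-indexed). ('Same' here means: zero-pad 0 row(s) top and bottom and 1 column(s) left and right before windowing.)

4

The receptive field on the zero-padded input at this output position is [1 2 1]. Elementwise product with the kernel and sum: 1·1 + 2·1 + 1·1.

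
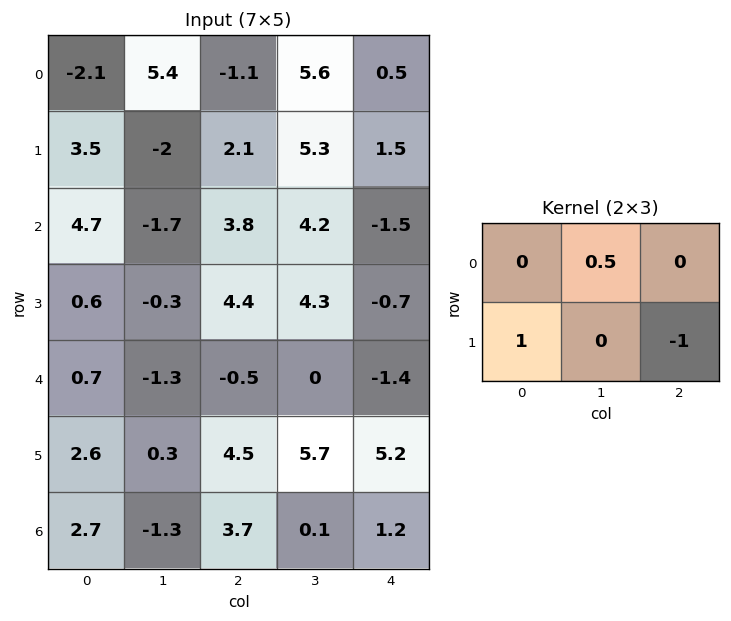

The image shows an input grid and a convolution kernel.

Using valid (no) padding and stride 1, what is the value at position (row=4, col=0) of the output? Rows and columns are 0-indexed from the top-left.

-2.55

The receptive field on the input at this output position is [0.7 -1.3 -0.5 / 2.6 0.3 4.5]. Elementwise product with the kernel and sum: -1.3·0.5 + 2.6·1 + 4.5·-1.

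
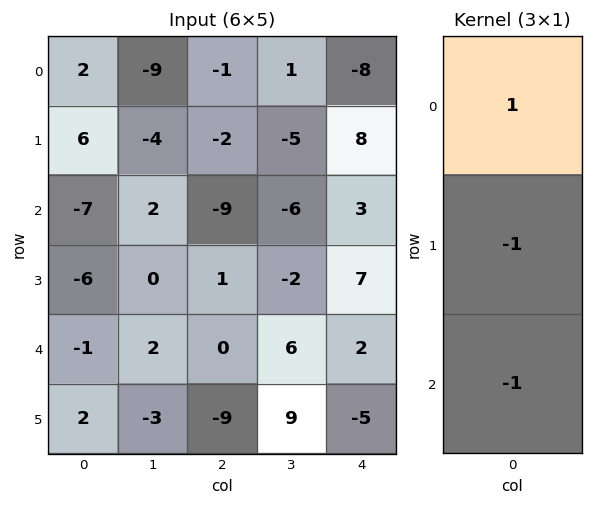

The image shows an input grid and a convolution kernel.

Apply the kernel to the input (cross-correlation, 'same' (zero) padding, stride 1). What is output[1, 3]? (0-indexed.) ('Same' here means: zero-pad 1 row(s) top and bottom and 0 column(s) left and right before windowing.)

12

The receptive field on the zero-padded input at this output position is [1 / -5 / -6]. Elementwise product with the kernel and sum: 1·1 + -5·-1 + -6·-1.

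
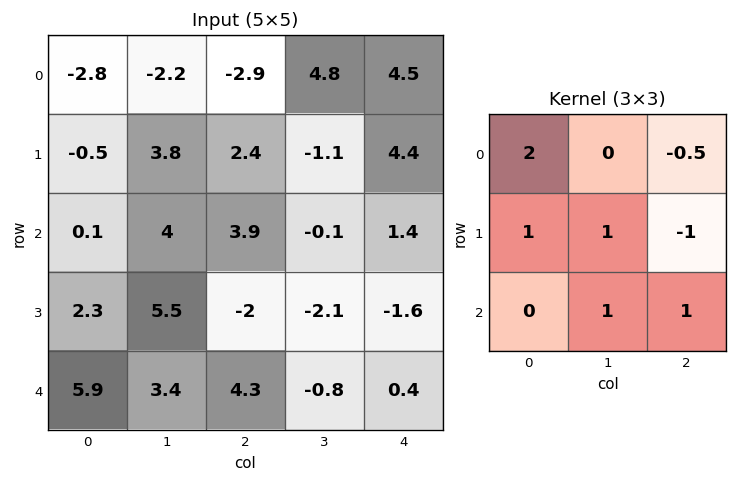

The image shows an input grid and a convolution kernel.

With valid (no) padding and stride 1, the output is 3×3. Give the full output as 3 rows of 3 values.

Output[0,0]: The receptive field on the input at this output position is [-2.8 -2.2 -2.9 / -0.5 3.8 2.4 / 0.1 4 3.9]. Elementwise product with the kernel and sum: -2.8·2 + -2.9·-0.5 + -0.5·1 + 3.8·1 + 2.4·-1 + 4·1 + 3.9·1.
Output[0,1]: The receptive field on the input at this output position is [-2.2 -2.9 4.8 / 3.8 2.4 -1.1 / 4 3.9 -0.1]. Elementwise product with the kernel and sum: -2.2·2 + 4.8·-0.5 + 3.8·1 + 2.4·1 + -1.1·-1 + 3.9·1 + -0.1·1.

4.65 4.3 -9.85
1.5 12.05 1.3
15.75 17.15 4.2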